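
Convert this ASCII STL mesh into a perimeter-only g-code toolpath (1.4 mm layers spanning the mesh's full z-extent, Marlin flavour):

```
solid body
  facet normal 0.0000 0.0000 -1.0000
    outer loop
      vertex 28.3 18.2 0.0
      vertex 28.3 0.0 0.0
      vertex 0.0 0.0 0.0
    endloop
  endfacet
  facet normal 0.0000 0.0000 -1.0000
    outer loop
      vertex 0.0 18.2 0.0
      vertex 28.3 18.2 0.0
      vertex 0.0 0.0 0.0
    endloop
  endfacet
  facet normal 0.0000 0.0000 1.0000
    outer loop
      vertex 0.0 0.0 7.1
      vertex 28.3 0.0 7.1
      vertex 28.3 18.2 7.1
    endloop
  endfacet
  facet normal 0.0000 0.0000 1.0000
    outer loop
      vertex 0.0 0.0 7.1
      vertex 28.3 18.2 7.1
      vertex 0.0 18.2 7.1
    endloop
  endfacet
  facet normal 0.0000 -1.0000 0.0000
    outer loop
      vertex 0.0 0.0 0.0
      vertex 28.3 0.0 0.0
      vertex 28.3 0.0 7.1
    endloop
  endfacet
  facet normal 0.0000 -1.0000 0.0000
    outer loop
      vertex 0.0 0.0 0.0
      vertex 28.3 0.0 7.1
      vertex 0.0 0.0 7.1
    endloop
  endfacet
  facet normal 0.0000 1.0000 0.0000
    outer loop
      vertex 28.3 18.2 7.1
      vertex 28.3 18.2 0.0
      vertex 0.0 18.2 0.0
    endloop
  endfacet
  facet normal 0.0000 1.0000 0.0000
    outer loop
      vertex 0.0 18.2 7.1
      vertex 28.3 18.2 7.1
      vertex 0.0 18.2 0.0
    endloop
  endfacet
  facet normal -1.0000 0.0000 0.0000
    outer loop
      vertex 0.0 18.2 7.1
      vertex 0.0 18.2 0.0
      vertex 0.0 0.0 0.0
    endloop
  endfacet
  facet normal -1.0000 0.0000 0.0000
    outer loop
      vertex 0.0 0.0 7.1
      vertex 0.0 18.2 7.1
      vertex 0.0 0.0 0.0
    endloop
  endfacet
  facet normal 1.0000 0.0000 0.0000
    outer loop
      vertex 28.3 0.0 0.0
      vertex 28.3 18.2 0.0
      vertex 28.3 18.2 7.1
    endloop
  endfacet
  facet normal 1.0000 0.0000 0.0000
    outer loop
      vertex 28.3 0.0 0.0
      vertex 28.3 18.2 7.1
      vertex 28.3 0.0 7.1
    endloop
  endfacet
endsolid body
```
; perimeter-only toolpath
G21 ; units = mm
G90 ; absolute positioning
G28 ; home
; layer 1
G0 Z1.4
G0 X0.0 Y0.0
G1 X28.3 Y0.0
G1 X28.3 Y18.2
G1 X0.0 Y18.2
G1 X0.0 Y0.0
; layer 2
G0 Z2.8
G0 X0.0 Y0.0
G1 X28.3 Y0.0
G1 X28.3 Y18.2
G1 X0.0 Y18.2
G1 X0.0 Y0.0
; layer 3
G0 Z4.3
G0 X0.0 Y0.0
G1 X28.3 Y0.0
G1 X28.3 Y18.2
G1 X0.0 Y18.2
G1 X0.0 Y0.0
; layer 4
G0 Z5.7
G0 X0.0 Y0.0
G1 X28.3 Y0.0
G1 X28.3 Y18.2
G1 X0.0 Y18.2
G1 X0.0 Y0.0
; layer 5
G0 Z7.1
G0 X0.0 Y0.0
G1 X28.3 Y0.0
G1 X28.3 Y18.2
G1 X0.0 Y18.2
G1 X0.0 Y0.0
M2 ; end

The solid is a rectangular box, roughly 28.3 × 18.2 mm footprint and 7.1 mm tall. Slicing at Δz = 1.4 mm — 5 equal slices spanning the solid's height, so layer i sits at z = i·h/5 — gives 5 non-empty perimeters. Each is a 4-segment closed polygon; G0 lifts to the layer z and rapids to the start vertex, then G1 traces the edges.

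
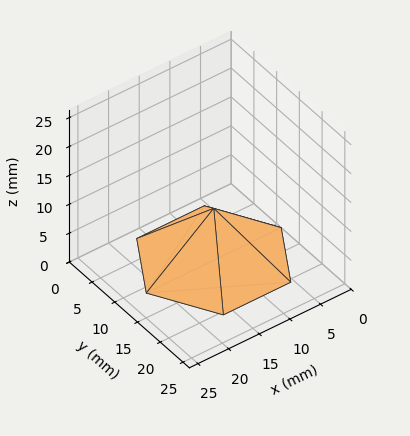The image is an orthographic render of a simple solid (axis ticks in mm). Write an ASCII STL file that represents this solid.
Reading the render: the shape is a regular 6-sided pyramid, base circumscribed radius ≈ 11 mm, apex at z ≈ 9 mm (dimensions read to the nearest mm from the axis ticks). For the STL, each face is triangulated and given an outward normal.

solid part
  facet normal 0.0000 0.0000 -1.0000
    outer loop
      vertex 5.500 20.526 0.000
      vertex 16.500 20.526 0.000
      vertex 22.000 11.000 0.000
    endloop
  endfacet
  facet normal 0.0000 0.0000 -1.0000
    outer loop
      vertex 0.000 11.000 0.000
      vertex 5.500 20.526 0.000
      vertex 22.000 11.000 0.000
    endloop
  endfacet
  facet normal 0.0000 0.0000 -1.0000
    outer loop
      vertex 5.500 1.474 0.000
      vertex 0.000 11.000 0.000
      vertex 22.000 11.000 0.000
    endloop
  endfacet
  facet normal 0.0000 0.0000 -1.0000
    outer loop
      vertex 16.500 1.474 0.000
      vertex 5.500 1.474 0.000
      vertex 22.000 11.000 0.000
    endloop
  endfacet
  facet normal 0.5947 0.3434 0.7269
    outer loop
      vertex 22.000 11.000 0.000
      vertex 16.500 20.526 0.000
      vertex 11.000 11.000 9.000
    endloop
  endfacet
  facet normal 0.0000 0.6868 0.7269
    outer loop
      vertex 16.500 20.526 0.000
      vertex 5.500 20.526 0.000
      vertex 11.000 11.000 9.000
    endloop
  endfacet
  facet normal -0.5947 0.3434 0.7269
    outer loop
      vertex 5.500 20.526 0.000
      vertex 0.000 11.000 0.000
      vertex 11.000 11.000 9.000
    endloop
  endfacet
  facet normal -0.5947 -0.3434 0.7269
    outer loop
      vertex 0.000 11.000 0.000
      vertex 5.500 1.474 0.000
      vertex 11.000 11.000 9.000
    endloop
  endfacet
  facet normal 0.0000 -0.6868 0.7269
    outer loop
      vertex 5.500 1.474 0.000
      vertex 16.500 1.474 0.000
      vertex 11.000 11.000 9.000
    endloop
  endfacet
  facet normal 0.5947 -0.3434 0.7269
    outer loop
      vertex 16.500 1.474 0.000
      vertex 22.000 11.000 0.000
      vertex 11.000 11.000 9.000
    endloop
  endfacet
endsolid part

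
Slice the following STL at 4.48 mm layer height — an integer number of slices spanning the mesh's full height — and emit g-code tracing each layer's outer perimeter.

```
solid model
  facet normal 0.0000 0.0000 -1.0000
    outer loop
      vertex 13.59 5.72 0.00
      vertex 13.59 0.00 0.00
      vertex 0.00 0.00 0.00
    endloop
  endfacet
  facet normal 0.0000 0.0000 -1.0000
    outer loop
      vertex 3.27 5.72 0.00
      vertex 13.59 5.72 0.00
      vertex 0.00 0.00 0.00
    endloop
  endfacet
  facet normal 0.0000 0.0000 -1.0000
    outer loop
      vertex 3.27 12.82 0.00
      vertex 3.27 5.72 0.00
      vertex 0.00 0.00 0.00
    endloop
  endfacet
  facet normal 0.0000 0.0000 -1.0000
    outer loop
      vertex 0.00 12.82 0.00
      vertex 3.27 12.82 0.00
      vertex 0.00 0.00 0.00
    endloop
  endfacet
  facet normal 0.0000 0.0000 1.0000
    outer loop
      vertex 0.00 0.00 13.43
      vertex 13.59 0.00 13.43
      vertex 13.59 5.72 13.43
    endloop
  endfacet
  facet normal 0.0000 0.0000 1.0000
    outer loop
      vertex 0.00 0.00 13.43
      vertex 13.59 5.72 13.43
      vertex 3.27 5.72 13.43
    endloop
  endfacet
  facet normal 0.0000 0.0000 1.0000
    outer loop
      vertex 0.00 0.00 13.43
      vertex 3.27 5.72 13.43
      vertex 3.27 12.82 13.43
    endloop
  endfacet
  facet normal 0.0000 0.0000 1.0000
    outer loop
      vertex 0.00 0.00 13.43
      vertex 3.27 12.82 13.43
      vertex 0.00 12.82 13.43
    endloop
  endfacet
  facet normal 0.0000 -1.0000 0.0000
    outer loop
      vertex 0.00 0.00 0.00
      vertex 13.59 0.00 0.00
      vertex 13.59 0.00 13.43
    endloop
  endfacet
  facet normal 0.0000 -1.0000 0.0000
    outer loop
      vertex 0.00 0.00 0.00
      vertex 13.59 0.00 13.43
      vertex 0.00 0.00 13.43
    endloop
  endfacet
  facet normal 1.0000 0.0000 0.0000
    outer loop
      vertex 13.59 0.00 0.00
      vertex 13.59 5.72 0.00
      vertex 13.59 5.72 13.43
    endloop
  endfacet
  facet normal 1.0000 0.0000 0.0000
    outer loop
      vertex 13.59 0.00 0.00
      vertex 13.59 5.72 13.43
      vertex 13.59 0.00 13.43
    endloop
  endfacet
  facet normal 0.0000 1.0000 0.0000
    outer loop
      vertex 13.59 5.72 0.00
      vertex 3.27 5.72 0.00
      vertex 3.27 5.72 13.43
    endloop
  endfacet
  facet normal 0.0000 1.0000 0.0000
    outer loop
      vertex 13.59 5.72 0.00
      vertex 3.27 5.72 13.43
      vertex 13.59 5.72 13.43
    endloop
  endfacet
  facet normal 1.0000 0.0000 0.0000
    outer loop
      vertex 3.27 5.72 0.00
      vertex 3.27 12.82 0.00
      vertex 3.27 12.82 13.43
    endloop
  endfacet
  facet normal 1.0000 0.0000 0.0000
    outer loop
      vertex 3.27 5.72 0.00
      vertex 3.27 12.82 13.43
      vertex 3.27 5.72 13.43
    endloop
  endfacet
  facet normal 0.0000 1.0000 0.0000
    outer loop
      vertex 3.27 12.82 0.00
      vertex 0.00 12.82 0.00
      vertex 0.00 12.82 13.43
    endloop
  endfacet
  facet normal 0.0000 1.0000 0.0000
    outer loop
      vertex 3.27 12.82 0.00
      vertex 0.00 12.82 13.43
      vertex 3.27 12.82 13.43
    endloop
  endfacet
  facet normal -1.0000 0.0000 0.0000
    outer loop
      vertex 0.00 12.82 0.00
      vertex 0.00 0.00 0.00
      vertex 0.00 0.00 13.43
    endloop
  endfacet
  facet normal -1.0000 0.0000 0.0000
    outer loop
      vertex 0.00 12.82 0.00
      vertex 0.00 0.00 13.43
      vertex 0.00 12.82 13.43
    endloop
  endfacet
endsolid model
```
; perimeter-only toolpath
G21 ; units = mm
G90 ; absolute positioning
G28 ; home
; layer 1
G0 Z4.48
G0 X0.00 Y0.00
G1 X13.59 Y0.00
G1 X13.59 Y5.72
G1 X3.27 Y5.72
G1 X3.27 Y12.82
G1 X0.00 Y12.82
G1 X0.00 Y0.00
; layer 2
G0 Z8.95
G0 X0.00 Y0.00
G1 X13.59 Y0.00
G1 X13.59 Y5.72
G1 X3.27 Y5.72
G1 X3.27 Y12.82
G1 X0.00 Y12.82
G1 X0.00 Y0.00
; layer 3
G0 Z13.43
G0 X0.00 Y0.00
G1 X13.59 Y0.00
G1 X13.59 Y5.72
G1 X3.27 Y5.72
G1 X3.27 Y12.82
G1 X0.00 Y12.82
G1 X0.00 Y0.00
M2 ; end

The solid is an L-shaped prism: outer 13.6 × 12.8 mm, arm thicknesses ≈ 5.72 mm (horizontal) and 3.27 mm (vertical), extruded 13.4 mm in z. Slicing at Δz = 4.48 mm — 3 equal slices spanning the solid's height, so layer i sits at z = i·h/3 — gives 3 non-empty perimeters. Each is a 6-segment closed polygon; G0 lifts to the layer z and rapids to the start vertex, then G1 traces the edges.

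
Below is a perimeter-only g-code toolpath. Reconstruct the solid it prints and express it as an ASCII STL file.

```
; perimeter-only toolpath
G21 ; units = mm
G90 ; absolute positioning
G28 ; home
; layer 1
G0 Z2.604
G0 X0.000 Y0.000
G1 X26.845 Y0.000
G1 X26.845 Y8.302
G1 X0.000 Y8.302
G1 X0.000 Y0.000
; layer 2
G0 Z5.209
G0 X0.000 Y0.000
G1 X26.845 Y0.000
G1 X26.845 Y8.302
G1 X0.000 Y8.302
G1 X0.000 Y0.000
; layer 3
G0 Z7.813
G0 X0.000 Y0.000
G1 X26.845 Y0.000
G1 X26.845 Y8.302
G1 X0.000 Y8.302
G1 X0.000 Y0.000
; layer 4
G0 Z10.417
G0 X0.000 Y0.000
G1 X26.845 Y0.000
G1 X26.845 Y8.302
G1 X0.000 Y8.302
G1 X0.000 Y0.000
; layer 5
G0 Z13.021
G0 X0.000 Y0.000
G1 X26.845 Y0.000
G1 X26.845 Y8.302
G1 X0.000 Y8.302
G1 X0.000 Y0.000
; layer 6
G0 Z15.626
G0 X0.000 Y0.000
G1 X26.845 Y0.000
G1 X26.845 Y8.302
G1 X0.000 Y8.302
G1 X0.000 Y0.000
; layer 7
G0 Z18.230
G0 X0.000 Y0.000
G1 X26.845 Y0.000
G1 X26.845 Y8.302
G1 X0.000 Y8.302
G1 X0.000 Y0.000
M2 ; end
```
solid part
  facet normal 0.0000 0.0000 -1.0000
    outer loop
      vertex 26.845 8.302 0.000
      vertex 26.845 0.000 0.000
      vertex 0.000 0.000 0.000
    endloop
  endfacet
  facet normal 0.0000 0.0000 -1.0000
    outer loop
      vertex 0.000 8.302 0.000
      vertex 26.845 8.302 0.000
      vertex 0.000 0.000 0.000
    endloop
  endfacet
  facet normal 0.0000 0.0000 1.0000
    outer loop
      vertex 0.000 0.000 18.230
      vertex 26.845 0.000 18.230
      vertex 26.845 8.302 18.230
    endloop
  endfacet
  facet normal 0.0000 0.0000 1.0000
    outer loop
      vertex 0.000 0.000 18.230
      vertex 26.845 8.302 18.230
      vertex 0.000 8.302 18.230
    endloop
  endfacet
  facet normal 0.0000 -1.0000 0.0000
    outer loop
      vertex 0.000 0.000 0.000
      vertex 26.845 0.000 0.000
      vertex 26.845 0.000 18.230
    endloop
  endfacet
  facet normal 0.0000 -1.0000 0.0000
    outer loop
      vertex 0.000 0.000 0.000
      vertex 26.845 0.000 18.230
      vertex 0.000 0.000 18.230
    endloop
  endfacet
  facet normal 0.0000 1.0000 0.0000
    outer loop
      vertex 26.845 8.302 18.230
      vertex 26.845 8.302 0.000
      vertex 0.000 8.302 0.000
    endloop
  endfacet
  facet normal 0.0000 1.0000 0.0000
    outer loop
      vertex 0.000 8.302 18.230
      vertex 26.845 8.302 18.230
      vertex 0.000 8.302 0.000
    endloop
  endfacet
  facet normal -1.0000 0.0000 0.0000
    outer loop
      vertex 0.000 8.302 18.230
      vertex 0.000 8.302 0.000
      vertex 0.000 0.000 0.000
    endloop
  endfacet
  facet normal -1.0000 0.0000 0.0000
    outer loop
      vertex 0.000 0.000 18.230
      vertex 0.000 8.302 18.230
      vertex 0.000 0.000 0.000
    endloop
  endfacet
  facet normal 1.0000 0.0000 0.0000
    outer loop
      vertex 26.845 0.000 0.000
      vertex 26.845 8.302 0.000
      vertex 26.845 8.302 18.230
    endloop
  endfacet
  facet normal 1.0000 0.0000 0.0000
    outer loop
      vertex 26.845 0.000 0.000
      vertex 26.845 8.302 18.230
      vertex 26.845 0.000 18.230
    endloop
  endfacet
endsolid part

The G0 Z moves step by Δz≈2.604 mm. Every layer's G1 loop is the same polygon, so the solid is a straight extrusion of it from z=0 to z≈18.2. Closing with flat bottom and top caps and triangulating gives 12 facets — a rectangular box, roughly 26.8 × 8.3 mm footprint and 18.2 mm tall.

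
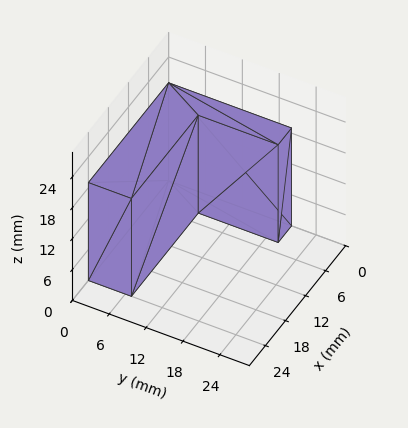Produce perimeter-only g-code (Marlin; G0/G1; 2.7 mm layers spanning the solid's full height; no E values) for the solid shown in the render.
Reading the render: the shape is an L-shaped prism: outer 24 × 20 mm, arm thicknesses ≈ 7 mm (horizontal) and 4 mm (vertical), extruded 19 mm in z (dimensions read to the nearest mm from the axis ticks). For the g-code, the solid's height is divided into equal slices at the stated Δz and each level perimeter traced with G1 moves after a G0 lift.

; perimeter-only toolpath
G21 ; units = mm
G90 ; absolute positioning
G28 ; home
; layer 1
G0 Z2.7
G0 X0.0 Y0.0
G1 X24.0 Y0.0
G1 X24.0 Y7.0
G1 X4.0 Y7.0
G1 X4.0 Y20.0
G1 X0.0 Y20.0
G1 X0.0 Y0.0
; layer 2
G0 Z5.4
G0 X0.0 Y0.0
G1 X24.0 Y0.0
G1 X24.0 Y7.0
G1 X4.0 Y7.0
G1 X4.0 Y20.0
G1 X0.0 Y20.0
G1 X0.0 Y0.0
; layer 3
G0 Z8.1
G0 X0.0 Y0.0
G1 X24.0 Y0.0
G1 X24.0 Y7.0
G1 X4.0 Y7.0
G1 X4.0 Y20.0
G1 X0.0 Y20.0
G1 X0.0 Y0.0
; layer 4
G0 Z10.9
G0 X0.0 Y0.0
G1 X24.0 Y0.0
G1 X24.0 Y7.0
G1 X4.0 Y7.0
G1 X4.0 Y20.0
G1 X0.0 Y20.0
G1 X0.0 Y0.0
; layer 5
G0 Z13.6
G0 X0.0 Y0.0
G1 X24.0 Y0.0
G1 X24.0 Y7.0
G1 X4.0 Y7.0
G1 X4.0 Y20.0
G1 X0.0 Y20.0
G1 X0.0 Y0.0
; layer 6
G0 Z16.3
G0 X0.0 Y0.0
G1 X24.0 Y0.0
G1 X24.0 Y7.0
G1 X4.0 Y7.0
G1 X4.0 Y20.0
G1 X0.0 Y20.0
G1 X0.0 Y0.0
; layer 7
G0 Z19.0
G0 X0.0 Y0.0
G1 X24.0 Y0.0
G1 X24.0 Y7.0
G1 X4.0 Y7.0
G1 X4.0 Y20.0
G1 X0.0 Y20.0
G1 X0.0 Y0.0
M2 ; end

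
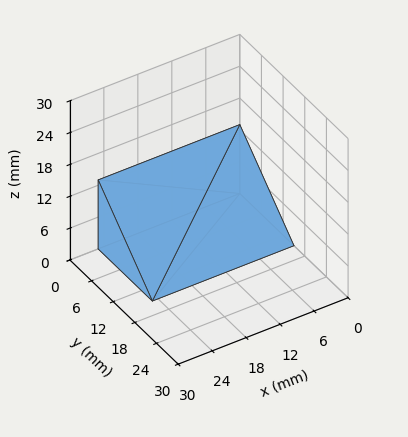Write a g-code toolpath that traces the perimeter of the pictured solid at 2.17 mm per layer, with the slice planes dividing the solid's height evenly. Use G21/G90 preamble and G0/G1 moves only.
Reading the render: the shape is a wedge (ramp): 25 × 15 mm base, rising to 13 mm along the y=0 edge and sloping linearly to z=0 at y=15 (dimensions read to the nearest mm from the axis ticks). For the g-code, the solid's height is divided into equal slices at the stated Δz and each level perimeter traced with G1 moves after a G0 lift.

; perimeter-only toolpath
G21 ; units = mm
G90 ; absolute positioning
G28 ; home
; layer 1
G0 Z2.17
G0 X0.00 Y0.00
G1 X25.00 Y0.00
G1 X25.00 Y12.50
G1 X0.00 Y12.50
G1 X0.00 Y0.00
; layer 2
G0 Z4.33
G0 X0.00 Y0.00
G1 X25.00 Y0.00
G1 X25.00 Y10.00
G1 X0.00 Y10.00
G1 X0.00 Y0.00
; layer 3
G0 Z6.50
G0 X0.00 Y0.00
G1 X25.00 Y0.00
G1 X25.00 Y7.50
G1 X0.00 Y7.50
G1 X0.00 Y0.00
; layer 4
G0 Z8.67
G0 X0.00 Y0.00
G1 X25.00 Y0.00
G1 X25.00 Y5.00
G1 X0.00 Y5.00
G1 X0.00 Y0.00
; layer 5
G0 Z10.83
G0 X0.00 Y0.00
G1 X25.00 Y0.00
G1 X25.00 Y2.50
G1 X0.00 Y2.50
G1 X0.00 Y0.00
M2 ; end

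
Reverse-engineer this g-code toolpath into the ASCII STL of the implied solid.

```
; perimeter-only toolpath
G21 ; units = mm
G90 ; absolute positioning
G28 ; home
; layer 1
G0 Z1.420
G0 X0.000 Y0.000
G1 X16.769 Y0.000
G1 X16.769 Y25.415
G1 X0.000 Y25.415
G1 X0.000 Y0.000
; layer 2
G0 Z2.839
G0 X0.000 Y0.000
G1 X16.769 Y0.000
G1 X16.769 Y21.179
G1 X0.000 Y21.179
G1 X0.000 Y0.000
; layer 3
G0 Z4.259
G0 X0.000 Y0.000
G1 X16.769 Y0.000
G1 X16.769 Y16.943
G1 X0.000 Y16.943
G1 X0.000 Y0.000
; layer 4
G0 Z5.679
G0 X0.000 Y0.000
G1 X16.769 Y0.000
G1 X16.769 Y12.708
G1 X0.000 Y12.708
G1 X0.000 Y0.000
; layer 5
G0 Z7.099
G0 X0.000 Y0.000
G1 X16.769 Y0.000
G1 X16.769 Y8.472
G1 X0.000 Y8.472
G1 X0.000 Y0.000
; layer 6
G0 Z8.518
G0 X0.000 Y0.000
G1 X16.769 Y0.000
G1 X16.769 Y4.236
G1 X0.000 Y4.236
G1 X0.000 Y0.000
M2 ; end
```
solid part
  facet normal 0.0000 0.0000 -1.0000
    outer loop
      vertex 16.769 29.651 0.000
      vertex 16.769 0.000 0.000
      vertex 0.000 0.000 0.000
    endloop
  endfacet
  facet normal 0.0000 0.0000 -1.0000
    outer loop
      vertex 0.000 29.651 0.000
      vertex 16.769 29.651 0.000
      vertex 0.000 0.000 0.000
    endloop
  endfacet
  facet normal 0.0000 -1.0000 0.0000
    outer loop
      vertex 0.000 0.000 0.000
      vertex 16.769 0.000 0.000
      vertex 16.769 0.000 9.938
    endloop
  endfacet
  facet normal 0.0000 -1.0000 0.0000
    outer loop
      vertex 0.000 0.000 0.000
      vertex 16.769 0.000 9.938
      vertex 0.000 0.000 9.938
    endloop
  endfacet
  facet normal 0.0000 0.3178 0.9482
    outer loop
      vertex 0.000 0.000 9.938
      vertex 16.769 0.000 9.938
      vertex 16.769 29.651 0.000
    endloop
  endfacet
  facet normal 0.0000 0.3178 0.9482
    outer loop
      vertex 0.000 0.000 9.938
      vertex 16.769 29.651 0.000
      vertex 0.000 29.651 0.000
    endloop
  endfacet
  facet normal -1.0000 0.0000 0.0000
    outer loop
      vertex 0.000 0.000 9.938
      vertex 0.000 29.651 0.000
      vertex 0.000 0.000 0.000
    endloop
  endfacet
  facet normal 1.0000 0.0000 0.0000
    outer loop
      vertex 16.769 0.000 0.000
      vertex 16.769 29.651 0.000
      vertex 16.769 0.000 9.938
    endloop
  endfacet
endsolid part

The G0 Z moves step by Δz≈1.420 mm. The G1 loops shrink linearly with z, so the solid tapers from its base footprint up to z≈9.94. Closing with a flat bottom cap and the tapered top and triangulating gives 8 facets — a wedge (ramp): 16.8 × 29.7 mm base, rising to 9.94 mm along the y=0 edge and sloping linearly to z=0 at y=29.7.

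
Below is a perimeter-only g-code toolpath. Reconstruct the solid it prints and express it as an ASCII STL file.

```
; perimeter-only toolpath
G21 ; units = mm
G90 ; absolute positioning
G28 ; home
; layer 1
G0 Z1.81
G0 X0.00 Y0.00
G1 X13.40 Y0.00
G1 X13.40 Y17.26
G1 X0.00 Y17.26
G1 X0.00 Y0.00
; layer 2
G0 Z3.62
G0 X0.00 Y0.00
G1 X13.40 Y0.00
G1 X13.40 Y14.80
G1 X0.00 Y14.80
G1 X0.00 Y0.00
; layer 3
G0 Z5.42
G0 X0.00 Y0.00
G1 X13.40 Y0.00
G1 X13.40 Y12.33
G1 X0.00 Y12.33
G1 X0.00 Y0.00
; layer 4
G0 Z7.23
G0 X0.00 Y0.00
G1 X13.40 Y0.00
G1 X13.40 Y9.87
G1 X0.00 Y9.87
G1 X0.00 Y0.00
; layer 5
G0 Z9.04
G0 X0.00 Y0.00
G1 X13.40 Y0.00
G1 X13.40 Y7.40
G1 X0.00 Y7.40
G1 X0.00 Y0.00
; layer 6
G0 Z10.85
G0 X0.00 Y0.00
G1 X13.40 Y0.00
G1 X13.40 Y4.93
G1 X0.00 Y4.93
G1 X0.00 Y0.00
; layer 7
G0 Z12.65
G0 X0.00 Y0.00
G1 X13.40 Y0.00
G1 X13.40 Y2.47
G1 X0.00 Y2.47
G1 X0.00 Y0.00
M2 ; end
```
solid part
  facet normal 0.0000 0.0000 -1.0000
    outer loop
      vertex 13.40 19.73 0.00
      vertex 13.40 0.00 0.00
      vertex 0.00 0.00 0.00
    endloop
  endfacet
  facet normal 0.0000 0.0000 -1.0000
    outer loop
      vertex 0.00 19.73 0.00
      vertex 13.40 19.73 0.00
      vertex 0.00 0.00 0.00
    endloop
  endfacet
  facet normal 0.0000 -1.0000 0.0000
    outer loop
      vertex 0.00 0.00 0.00
      vertex 13.40 0.00 0.00
      vertex 13.40 0.00 14.46
    endloop
  endfacet
  facet normal 0.0000 -1.0000 0.0000
    outer loop
      vertex 0.00 0.00 0.00
      vertex 13.40 0.00 14.46
      vertex 0.00 0.00 14.46
    endloop
  endfacet
  facet normal 0.0000 0.5911 0.8066
    outer loop
      vertex 0.00 0.00 14.46
      vertex 13.40 0.00 14.46
      vertex 13.40 19.73 0.00
    endloop
  endfacet
  facet normal 0.0000 0.5911 0.8066
    outer loop
      vertex 0.00 0.00 14.46
      vertex 13.40 19.73 0.00
      vertex 0.00 19.73 0.00
    endloop
  endfacet
  facet normal -1.0000 0.0000 0.0000
    outer loop
      vertex 0.00 0.00 14.46
      vertex 0.00 19.73 0.00
      vertex 0.00 0.00 0.00
    endloop
  endfacet
  facet normal 1.0000 0.0000 0.0000
    outer loop
      vertex 13.40 0.00 0.00
      vertex 13.40 19.73 0.00
      vertex 13.40 0.00 14.46
    endloop
  endfacet
endsolid part

The G0 Z moves step by Δz≈1.81 mm. The G1 loops shrink linearly with z, so the solid tapers from its base footprint up to z≈14.5. Closing with a flat bottom cap and the tapered top and triangulating gives 8 facets — a wedge (ramp): 13.4 × 19.7 mm base, rising to 14.5 mm along the y=0 edge and sloping linearly to z=0 at y=19.7.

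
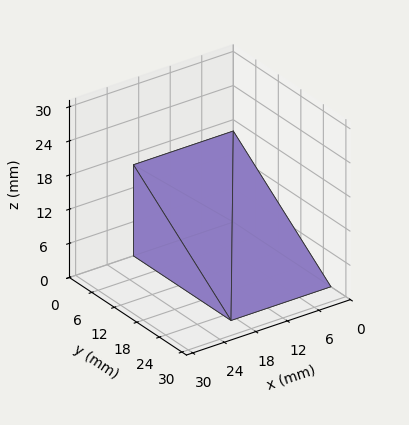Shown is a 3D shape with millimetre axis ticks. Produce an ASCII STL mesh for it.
Reading the render: the shape is a wedge (ramp): 19 × 26 mm base, rising to 16 mm along the y=0 edge and sloping linearly to z=0 at y=26 (dimensions read to the nearest mm from the axis ticks). For the STL, each face is triangulated and given an outward normal.

solid part
  facet normal 0.0000 0.0000 -1.0000
    outer loop
      vertex 19.00 26.00 0.00
      vertex 19.00 0.00 0.00
      vertex 0.00 0.00 0.00
    endloop
  endfacet
  facet normal 0.0000 0.0000 -1.0000
    outer loop
      vertex 0.00 26.00 0.00
      vertex 19.00 26.00 0.00
      vertex 0.00 0.00 0.00
    endloop
  endfacet
  facet normal 0.0000 -1.0000 0.0000
    outer loop
      vertex 0.00 0.00 0.00
      vertex 19.00 0.00 0.00
      vertex 19.00 0.00 16.00
    endloop
  endfacet
  facet normal 0.0000 -1.0000 0.0000
    outer loop
      vertex 0.00 0.00 0.00
      vertex 19.00 0.00 16.00
      vertex 0.00 0.00 16.00
    endloop
  endfacet
  facet normal 0.0000 0.5241 0.8517
    outer loop
      vertex 0.00 0.00 16.00
      vertex 19.00 0.00 16.00
      vertex 19.00 26.00 0.00
    endloop
  endfacet
  facet normal 0.0000 0.5241 0.8517
    outer loop
      vertex 0.00 0.00 16.00
      vertex 19.00 26.00 0.00
      vertex 0.00 26.00 0.00
    endloop
  endfacet
  facet normal -1.0000 0.0000 0.0000
    outer loop
      vertex 0.00 0.00 16.00
      vertex 0.00 26.00 0.00
      vertex 0.00 0.00 0.00
    endloop
  endfacet
  facet normal 1.0000 0.0000 0.0000
    outer loop
      vertex 19.00 0.00 0.00
      vertex 19.00 26.00 0.00
      vertex 19.00 0.00 16.00
    endloop
  endfacet
endsolid part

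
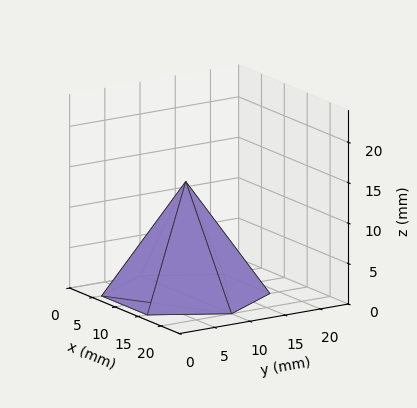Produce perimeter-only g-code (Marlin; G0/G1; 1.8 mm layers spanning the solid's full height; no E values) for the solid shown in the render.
Reading the render: the shape is a regular 6-sided pyramid, base circumscribed radius ≈ 10 mm, apex at z ≈ 14 mm (dimensions read to the nearest mm from the axis ticks). For the g-code, the solid's height is divided into equal slices at the stated Δz and each level perimeter traced with G1 moves after a G0 lift.

; perimeter-only toolpath
G21 ; units = mm
G90 ; absolute positioning
G28 ; home
; layer 1
G0 Z1.8
G0 X18.8 Y10.0
G1 X14.4 Y17.6
G1 X5.6 Y17.6
G1 X1.2 Y10.0
G1 X5.6 Y2.4
G1 X14.4 Y2.4
G1 X18.8 Y10.0
; layer 2
G0 Z3.5
G0 X17.5 Y10.0
G1 X13.8 Y16.5
G1 X6.2 Y16.5
G1 X2.5 Y10.0
G1 X6.2 Y3.5
G1 X13.8 Y3.5
G1 X17.5 Y10.0
; layer 3
G0 Z5.2
G0 X16.2 Y10.0
G1 X13.1 Y15.4
G1 X6.9 Y15.4
G1 X3.8 Y10.0
G1 X6.9 Y4.6
G1 X13.1 Y4.6
G1 X16.2 Y10.0
; layer 4
G0 Z7.0
G0 X15.0 Y10.0
G1 X12.5 Y14.3
G1 X7.5 Y14.3
G1 X5.0 Y10.0
G1 X7.5 Y5.7
G1 X12.5 Y5.7
G1 X15.0 Y10.0
; layer 5
G0 Z8.8
G0 X13.8 Y10.0
G1 X11.9 Y13.3
G1 X8.1 Y13.3
G1 X6.2 Y10.0
G1 X8.1 Y6.7
G1 X11.9 Y6.7
G1 X13.8 Y10.0
; layer 6
G0 Z10.5
G0 X12.5 Y10.0
G1 X11.2 Y12.2
G1 X8.8 Y12.2
G1 X7.5 Y10.0
G1 X8.8 Y7.8
G1 X11.2 Y7.8
G1 X12.5 Y10.0
; layer 7
G0 Z12.2
G0 X11.2 Y10.0
G1 X10.6 Y11.1
G1 X9.4 Y11.1
G1 X8.8 Y10.0
G1 X9.4 Y8.9
G1 X10.6 Y8.9
G1 X11.2 Y10.0
M2 ; end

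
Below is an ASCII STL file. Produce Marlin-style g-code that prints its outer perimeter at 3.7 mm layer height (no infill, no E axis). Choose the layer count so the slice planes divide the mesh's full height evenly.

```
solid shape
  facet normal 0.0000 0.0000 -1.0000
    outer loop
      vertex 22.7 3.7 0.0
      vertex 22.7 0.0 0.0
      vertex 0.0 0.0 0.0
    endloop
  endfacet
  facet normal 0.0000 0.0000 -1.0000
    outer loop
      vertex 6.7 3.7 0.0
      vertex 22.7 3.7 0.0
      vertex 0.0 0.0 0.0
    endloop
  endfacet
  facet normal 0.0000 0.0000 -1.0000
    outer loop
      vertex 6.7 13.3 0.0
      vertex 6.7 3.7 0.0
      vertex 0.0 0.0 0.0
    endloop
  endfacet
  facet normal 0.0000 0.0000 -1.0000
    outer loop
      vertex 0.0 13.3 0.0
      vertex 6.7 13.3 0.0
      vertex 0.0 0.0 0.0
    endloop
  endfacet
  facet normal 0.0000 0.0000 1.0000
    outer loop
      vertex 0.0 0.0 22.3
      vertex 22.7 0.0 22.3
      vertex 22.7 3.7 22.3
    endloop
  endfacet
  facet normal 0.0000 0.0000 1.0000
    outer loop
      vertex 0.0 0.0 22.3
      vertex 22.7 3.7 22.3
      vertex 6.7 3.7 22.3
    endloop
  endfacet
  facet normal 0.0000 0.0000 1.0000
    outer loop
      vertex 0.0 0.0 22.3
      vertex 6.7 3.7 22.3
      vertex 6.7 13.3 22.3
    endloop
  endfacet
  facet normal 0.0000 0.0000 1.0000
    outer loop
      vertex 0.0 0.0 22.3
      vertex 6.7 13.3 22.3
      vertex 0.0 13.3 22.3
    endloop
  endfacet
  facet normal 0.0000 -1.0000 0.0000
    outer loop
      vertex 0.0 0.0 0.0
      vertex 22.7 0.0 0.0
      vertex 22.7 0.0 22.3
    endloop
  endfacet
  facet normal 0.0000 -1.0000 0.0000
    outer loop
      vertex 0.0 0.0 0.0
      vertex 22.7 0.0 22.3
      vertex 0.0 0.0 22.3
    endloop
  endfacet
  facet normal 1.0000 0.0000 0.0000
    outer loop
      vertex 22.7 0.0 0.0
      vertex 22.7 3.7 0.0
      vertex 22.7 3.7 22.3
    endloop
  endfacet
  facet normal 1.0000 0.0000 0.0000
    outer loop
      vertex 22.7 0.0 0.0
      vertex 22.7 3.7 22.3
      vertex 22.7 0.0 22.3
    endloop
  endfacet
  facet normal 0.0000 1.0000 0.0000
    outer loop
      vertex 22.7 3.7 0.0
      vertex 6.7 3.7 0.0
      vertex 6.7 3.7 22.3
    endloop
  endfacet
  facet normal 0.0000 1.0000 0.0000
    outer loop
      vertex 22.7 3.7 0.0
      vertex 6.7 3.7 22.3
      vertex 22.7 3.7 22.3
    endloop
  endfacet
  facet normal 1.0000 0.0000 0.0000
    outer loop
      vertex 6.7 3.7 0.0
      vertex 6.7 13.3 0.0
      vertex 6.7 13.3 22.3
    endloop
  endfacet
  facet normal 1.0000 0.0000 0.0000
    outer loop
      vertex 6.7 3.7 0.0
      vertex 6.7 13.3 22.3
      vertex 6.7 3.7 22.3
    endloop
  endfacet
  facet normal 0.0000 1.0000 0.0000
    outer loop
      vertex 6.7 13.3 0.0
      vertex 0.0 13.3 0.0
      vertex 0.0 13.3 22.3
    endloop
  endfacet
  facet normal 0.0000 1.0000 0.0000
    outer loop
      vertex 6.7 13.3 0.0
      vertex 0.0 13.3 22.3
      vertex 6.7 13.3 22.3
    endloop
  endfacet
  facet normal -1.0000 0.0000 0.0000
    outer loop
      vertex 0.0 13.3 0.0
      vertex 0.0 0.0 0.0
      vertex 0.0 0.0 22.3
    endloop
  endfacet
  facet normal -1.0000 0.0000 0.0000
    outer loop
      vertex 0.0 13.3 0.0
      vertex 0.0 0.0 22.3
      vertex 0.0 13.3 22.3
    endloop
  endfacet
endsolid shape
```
; perimeter-only toolpath
G21 ; units = mm
G90 ; absolute positioning
G28 ; home
; layer 1
G0 Z3.7
G0 X0.0 Y0.0
G1 X22.7 Y0.0
G1 X22.7 Y3.7
G1 X6.7 Y3.7
G1 X6.7 Y13.3
G1 X0.0 Y13.3
G1 X0.0 Y0.0
; layer 2
G0 Z7.4
G0 X0.0 Y0.0
G1 X22.7 Y0.0
G1 X22.7 Y3.7
G1 X6.7 Y3.7
G1 X6.7 Y13.3
G1 X0.0 Y13.3
G1 X0.0 Y0.0
; layer 3
G0 Z11.2
G0 X0.0 Y0.0
G1 X22.7 Y0.0
G1 X22.7 Y3.7
G1 X6.7 Y3.7
G1 X6.7 Y13.3
G1 X0.0 Y13.3
G1 X0.0 Y0.0
; layer 4
G0 Z14.9
G0 X0.0 Y0.0
G1 X22.7 Y0.0
G1 X22.7 Y3.7
G1 X6.7 Y3.7
G1 X6.7 Y13.3
G1 X0.0 Y13.3
G1 X0.0 Y0.0
; layer 5
G0 Z18.6
G0 X0.0 Y0.0
G1 X22.7 Y0.0
G1 X22.7 Y3.7
G1 X6.7 Y3.7
G1 X6.7 Y13.3
G1 X0.0 Y13.3
G1 X0.0 Y0.0
; layer 6
G0 Z22.3
G0 X0.0 Y0.0
G1 X22.7 Y0.0
G1 X22.7 Y3.7
G1 X6.7 Y3.7
G1 X6.7 Y13.3
G1 X0.0 Y13.3
G1 X0.0 Y0.0
M2 ; end

The solid is an L-shaped prism: outer 22.7 × 13.3 mm, arm thicknesses ≈ 3.7 mm (horizontal) and 6.7 mm (vertical), extruded 22.3 mm in z. Slicing at Δz = 3.7 mm — 6 equal slices spanning the solid's height, so layer i sits at z = i·h/6 — gives 6 non-empty perimeters. Each is a 6-segment closed polygon; G0 lifts to the layer z and rapids to the start vertex, then G1 traces the edges.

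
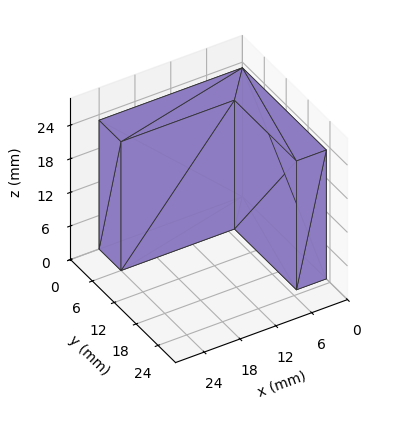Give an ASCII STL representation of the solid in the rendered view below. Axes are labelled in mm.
Reading the render: the shape is an L-shaped prism: outer 24 × 23 mm, arm thicknesses ≈ 6 mm (horizontal) and 5 mm (vertical), extruded 23 mm in z (dimensions read to the nearest mm from the axis ticks). For the STL, each face is triangulated and given an outward normal.

solid part
  facet normal 0.0000 0.0000 -1.0000
    outer loop
      vertex 24.000 6.000 0.000
      vertex 24.000 0.000 0.000
      vertex 0.000 0.000 0.000
    endloop
  endfacet
  facet normal 0.0000 0.0000 -1.0000
    outer loop
      vertex 5.000 6.000 0.000
      vertex 24.000 6.000 0.000
      vertex 0.000 0.000 0.000
    endloop
  endfacet
  facet normal 0.0000 0.0000 -1.0000
    outer loop
      vertex 5.000 23.000 0.000
      vertex 5.000 6.000 0.000
      vertex 0.000 0.000 0.000
    endloop
  endfacet
  facet normal 0.0000 0.0000 -1.0000
    outer loop
      vertex 0.000 23.000 0.000
      vertex 5.000 23.000 0.000
      vertex 0.000 0.000 0.000
    endloop
  endfacet
  facet normal 0.0000 0.0000 1.0000
    outer loop
      vertex 0.000 0.000 23.000
      vertex 24.000 0.000 23.000
      vertex 24.000 6.000 23.000
    endloop
  endfacet
  facet normal 0.0000 0.0000 1.0000
    outer loop
      vertex 0.000 0.000 23.000
      vertex 24.000 6.000 23.000
      vertex 5.000 6.000 23.000
    endloop
  endfacet
  facet normal 0.0000 0.0000 1.0000
    outer loop
      vertex 0.000 0.000 23.000
      vertex 5.000 6.000 23.000
      vertex 5.000 23.000 23.000
    endloop
  endfacet
  facet normal 0.0000 0.0000 1.0000
    outer loop
      vertex 0.000 0.000 23.000
      vertex 5.000 23.000 23.000
      vertex 0.000 23.000 23.000
    endloop
  endfacet
  facet normal 0.0000 -1.0000 0.0000
    outer loop
      vertex 0.000 0.000 0.000
      vertex 24.000 0.000 0.000
      vertex 24.000 0.000 23.000
    endloop
  endfacet
  facet normal 0.0000 -1.0000 0.0000
    outer loop
      vertex 0.000 0.000 0.000
      vertex 24.000 0.000 23.000
      vertex 0.000 0.000 23.000
    endloop
  endfacet
  facet normal 1.0000 0.0000 0.0000
    outer loop
      vertex 24.000 0.000 0.000
      vertex 24.000 6.000 0.000
      vertex 24.000 6.000 23.000
    endloop
  endfacet
  facet normal 1.0000 0.0000 0.0000
    outer loop
      vertex 24.000 0.000 0.000
      vertex 24.000 6.000 23.000
      vertex 24.000 0.000 23.000
    endloop
  endfacet
  facet normal 0.0000 1.0000 0.0000
    outer loop
      vertex 24.000 6.000 0.000
      vertex 5.000 6.000 0.000
      vertex 5.000 6.000 23.000
    endloop
  endfacet
  facet normal 0.0000 1.0000 0.0000
    outer loop
      vertex 24.000 6.000 0.000
      vertex 5.000 6.000 23.000
      vertex 24.000 6.000 23.000
    endloop
  endfacet
  facet normal 1.0000 0.0000 0.0000
    outer loop
      vertex 5.000 6.000 0.000
      vertex 5.000 23.000 0.000
      vertex 5.000 23.000 23.000
    endloop
  endfacet
  facet normal 1.0000 0.0000 0.0000
    outer loop
      vertex 5.000 6.000 0.000
      vertex 5.000 23.000 23.000
      vertex 5.000 6.000 23.000
    endloop
  endfacet
  facet normal 0.0000 1.0000 0.0000
    outer loop
      vertex 5.000 23.000 0.000
      vertex 0.000 23.000 0.000
      vertex 0.000 23.000 23.000
    endloop
  endfacet
  facet normal 0.0000 1.0000 0.0000
    outer loop
      vertex 5.000 23.000 0.000
      vertex 0.000 23.000 23.000
      vertex 5.000 23.000 23.000
    endloop
  endfacet
  facet normal -1.0000 0.0000 0.0000
    outer loop
      vertex 0.000 23.000 0.000
      vertex 0.000 0.000 0.000
      vertex 0.000 0.000 23.000
    endloop
  endfacet
  facet normal -1.0000 0.0000 0.0000
    outer loop
      vertex 0.000 23.000 0.000
      vertex 0.000 0.000 23.000
      vertex 0.000 23.000 23.000
    endloop
  endfacet
endsolid part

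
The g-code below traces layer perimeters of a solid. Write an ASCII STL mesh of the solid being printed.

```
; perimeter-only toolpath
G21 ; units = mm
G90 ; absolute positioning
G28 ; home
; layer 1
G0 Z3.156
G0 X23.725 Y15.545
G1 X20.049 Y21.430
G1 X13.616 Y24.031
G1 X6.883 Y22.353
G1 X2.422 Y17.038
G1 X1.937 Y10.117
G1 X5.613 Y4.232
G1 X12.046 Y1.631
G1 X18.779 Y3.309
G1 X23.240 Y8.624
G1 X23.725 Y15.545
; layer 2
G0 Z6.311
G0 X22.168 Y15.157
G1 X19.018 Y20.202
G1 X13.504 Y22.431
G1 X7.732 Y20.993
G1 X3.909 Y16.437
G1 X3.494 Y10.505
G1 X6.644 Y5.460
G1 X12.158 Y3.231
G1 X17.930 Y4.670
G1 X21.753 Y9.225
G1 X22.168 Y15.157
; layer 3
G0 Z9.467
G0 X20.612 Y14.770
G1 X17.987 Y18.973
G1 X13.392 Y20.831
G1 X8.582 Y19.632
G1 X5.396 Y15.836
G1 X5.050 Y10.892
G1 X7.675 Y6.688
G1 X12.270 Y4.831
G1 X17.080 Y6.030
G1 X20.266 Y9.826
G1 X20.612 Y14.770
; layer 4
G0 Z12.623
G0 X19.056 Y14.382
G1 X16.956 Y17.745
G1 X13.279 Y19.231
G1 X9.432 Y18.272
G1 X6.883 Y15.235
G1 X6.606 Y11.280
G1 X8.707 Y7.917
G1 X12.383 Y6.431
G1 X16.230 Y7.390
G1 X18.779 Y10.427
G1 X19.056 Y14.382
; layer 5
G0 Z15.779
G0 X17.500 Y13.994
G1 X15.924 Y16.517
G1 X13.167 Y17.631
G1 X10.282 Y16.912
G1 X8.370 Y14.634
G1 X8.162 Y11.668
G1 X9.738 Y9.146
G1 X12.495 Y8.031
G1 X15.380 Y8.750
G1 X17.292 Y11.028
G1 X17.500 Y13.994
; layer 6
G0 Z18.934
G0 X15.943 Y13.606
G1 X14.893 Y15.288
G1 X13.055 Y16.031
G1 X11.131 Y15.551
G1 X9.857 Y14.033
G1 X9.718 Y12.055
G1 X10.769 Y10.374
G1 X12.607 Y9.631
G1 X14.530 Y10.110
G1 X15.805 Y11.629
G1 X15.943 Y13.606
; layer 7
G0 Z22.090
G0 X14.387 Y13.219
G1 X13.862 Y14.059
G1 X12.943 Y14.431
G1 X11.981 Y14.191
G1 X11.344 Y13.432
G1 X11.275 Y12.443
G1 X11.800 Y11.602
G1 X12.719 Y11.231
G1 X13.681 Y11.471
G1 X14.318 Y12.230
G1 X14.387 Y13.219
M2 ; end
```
solid part
  facet normal 0.0000 0.0000 -1.0000
    outer loop
      vertex 13.728 25.631 0.000
      vertex 21.080 22.659 0.000
      vertex 25.281 15.933 0.000
    endloop
  endfacet
  facet normal 0.0000 0.0000 -1.0000
    outer loop
      vertex 6.033 23.713 0.000
      vertex 13.728 25.631 0.000
      vertex 25.281 15.933 0.000
    endloop
  endfacet
  facet normal 0.0000 0.0000 -1.0000
    outer loop
      vertex 0.935 17.639 0.000
      vertex 6.033 23.713 0.000
      vertex 25.281 15.933 0.000
    endloop
  endfacet
  facet normal 0.0000 0.0000 -1.0000
    outer loop
      vertex 0.381 9.729 0.000
      vertex 0.935 17.639 0.000
      vertex 25.281 15.933 0.000
    endloop
  endfacet
  facet normal 0.0000 0.0000 -1.0000
    outer loop
      vertex 4.582 3.003 0.000
      vertex 0.381 9.729 0.000
      vertex 25.281 15.933 0.000
    endloop
  endfacet
  facet normal 0.0000 0.0000 -1.0000
    outer loop
      vertex 11.934 0.031 0.000
      vertex 4.582 3.003 0.000
      vertex 25.281 15.933 0.000
    endloop
  endfacet
  facet normal 0.0000 0.0000 -1.0000
    outer loop
      vertex 19.629 1.949 0.000
      vertex 11.934 0.031 0.000
      vertex 25.281 15.933 0.000
    endloop
  endfacet
  facet normal 0.0000 0.0000 -1.0000
    outer loop
      vertex 24.727 8.023 0.000
      vertex 19.629 1.949 0.000
      vertex 25.281 15.933 0.000
    endloop
  endfacet
  facet normal 0.7636 0.4770 0.4352
    outer loop
      vertex 25.281 15.933 0.000
      vertex 21.080 22.659 0.000
      vertex 12.831 12.831 25.246
    endloop
  endfacet
  facet normal 0.3374 0.8347 0.4352
    outer loop
      vertex 21.080 22.659 0.000
      vertex 13.728 25.631 0.000
      vertex 12.831 12.831 25.246
    endloop
  endfacet
  facet normal -0.2177 0.8736 0.4352
    outer loop
      vertex 13.728 25.631 0.000
      vertex 6.033 23.713 0.000
      vertex 12.831 12.831 25.246
    endloop
  endfacet
  facet normal -0.6896 0.5788 0.4352
    outer loop
      vertex 6.033 23.713 0.000
      vertex 0.935 17.639 0.000
      vertex 12.831 12.831 25.246
    endloop
  endfacet
  facet normal -0.8981 0.0629 0.4352
    outer loop
      vertex 0.935 17.639 0.000
      vertex 0.381 9.729 0.000
      vertex 12.831 12.831 25.246
    endloop
  endfacet
  facet normal -0.7636 -0.4770 0.4352
    outer loop
      vertex 0.381 9.729 0.000
      vertex 4.582 3.003 0.000
      vertex 12.831 12.831 25.246
    endloop
  endfacet
  facet normal -0.3374 -0.8347 0.4352
    outer loop
      vertex 4.582 3.003 0.000
      vertex 11.934 0.031 0.000
      vertex 12.831 12.831 25.246
    endloop
  endfacet
  facet normal 0.2177 -0.8736 0.4352
    outer loop
      vertex 11.934 0.031 0.000
      vertex 19.629 1.949 0.000
      vertex 12.831 12.831 25.246
    endloop
  endfacet
  facet normal 0.6896 -0.5788 0.4352
    outer loop
      vertex 19.629 1.949 0.000
      vertex 24.727 8.023 0.000
      vertex 12.831 12.831 25.246
    endloop
  endfacet
  facet normal 0.8981 -0.0629 0.4352
    outer loop
      vertex 24.727 8.023 0.000
      vertex 25.281 15.933 0.000
      vertex 12.831 12.831 25.246
    endloop
  endfacet
endsolid part

The G0 Z moves step by Δz≈3.156 mm. The G1 loops shrink linearly with z, so the solid tapers from its base footprint up to z≈25.2. Closing with a flat bottom cap and the tapered top and triangulating gives 18 facets — a regular 10-sided pyramid, base circumscribed radius ≈ 12.8 mm, apex at z ≈ 25.2 mm.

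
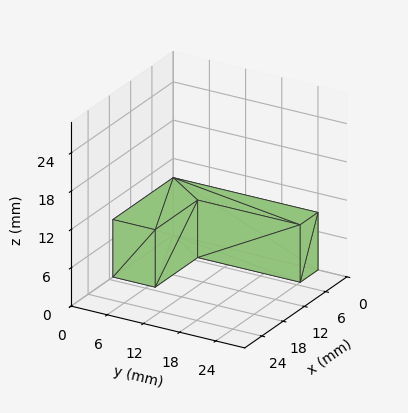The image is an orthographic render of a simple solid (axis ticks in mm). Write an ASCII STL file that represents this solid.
Reading the render: the shape is an L-shaped prism: outer 17 × 24 mm, arm thicknesses ≈ 7 mm (horizontal) and 5 mm (vertical), extruded 9 mm in z (dimensions read to the nearest mm from the axis ticks). For the STL, each face is triangulated and given an outward normal.

solid part
  facet normal 0.0000 0.0000 -1.0000
    outer loop
      vertex 17.0 7.0 0.0
      vertex 17.0 0.0 0.0
      vertex 0.0 0.0 0.0
    endloop
  endfacet
  facet normal 0.0000 0.0000 -1.0000
    outer loop
      vertex 5.0 7.0 0.0
      vertex 17.0 7.0 0.0
      vertex 0.0 0.0 0.0
    endloop
  endfacet
  facet normal 0.0000 0.0000 -1.0000
    outer loop
      vertex 5.0 24.0 0.0
      vertex 5.0 7.0 0.0
      vertex 0.0 0.0 0.0
    endloop
  endfacet
  facet normal 0.0000 0.0000 -1.0000
    outer loop
      vertex 0.0 24.0 0.0
      vertex 5.0 24.0 0.0
      vertex 0.0 0.0 0.0
    endloop
  endfacet
  facet normal 0.0000 0.0000 1.0000
    outer loop
      vertex 0.0 0.0 9.0
      vertex 17.0 0.0 9.0
      vertex 17.0 7.0 9.0
    endloop
  endfacet
  facet normal 0.0000 0.0000 1.0000
    outer loop
      vertex 0.0 0.0 9.0
      vertex 17.0 7.0 9.0
      vertex 5.0 7.0 9.0
    endloop
  endfacet
  facet normal 0.0000 0.0000 1.0000
    outer loop
      vertex 0.0 0.0 9.0
      vertex 5.0 7.0 9.0
      vertex 5.0 24.0 9.0
    endloop
  endfacet
  facet normal 0.0000 0.0000 1.0000
    outer loop
      vertex 0.0 0.0 9.0
      vertex 5.0 24.0 9.0
      vertex 0.0 24.0 9.0
    endloop
  endfacet
  facet normal 0.0000 -1.0000 0.0000
    outer loop
      vertex 0.0 0.0 0.0
      vertex 17.0 0.0 0.0
      vertex 17.0 0.0 9.0
    endloop
  endfacet
  facet normal 0.0000 -1.0000 0.0000
    outer loop
      vertex 0.0 0.0 0.0
      vertex 17.0 0.0 9.0
      vertex 0.0 0.0 9.0
    endloop
  endfacet
  facet normal 1.0000 0.0000 0.0000
    outer loop
      vertex 17.0 0.0 0.0
      vertex 17.0 7.0 0.0
      vertex 17.0 7.0 9.0
    endloop
  endfacet
  facet normal 1.0000 0.0000 0.0000
    outer loop
      vertex 17.0 0.0 0.0
      vertex 17.0 7.0 9.0
      vertex 17.0 0.0 9.0
    endloop
  endfacet
  facet normal 0.0000 1.0000 0.0000
    outer loop
      vertex 17.0 7.0 0.0
      vertex 5.0 7.0 0.0
      vertex 5.0 7.0 9.0
    endloop
  endfacet
  facet normal 0.0000 1.0000 0.0000
    outer loop
      vertex 17.0 7.0 0.0
      vertex 5.0 7.0 9.0
      vertex 17.0 7.0 9.0
    endloop
  endfacet
  facet normal 1.0000 0.0000 0.0000
    outer loop
      vertex 5.0 7.0 0.0
      vertex 5.0 24.0 0.0
      vertex 5.0 24.0 9.0
    endloop
  endfacet
  facet normal 1.0000 0.0000 0.0000
    outer loop
      vertex 5.0 7.0 0.0
      vertex 5.0 24.0 9.0
      vertex 5.0 7.0 9.0
    endloop
  endfacet
  facet normal 0.0000 1.0000 0.0000
    outer loop
      vertex 5.0 24.0 0.0
      vertex 0.0 24.0 0.0
      vertex 0.0 24.0 9.0
    endloop
  endfacet
  facet normal 0.0000 1.0000 0.0000
    outer loop
      vertex 5.0 24.0 0.0
      vertex 0.0 24.0 9.0
      vertex 5.0 24.0 9.0
    endloop
  endfacet
  facet normal -1.0000 0.0000 0.0000
    outer loop
      vertex 0.0 24.0 0.0
      vertex 0.0 0.0 0.0
      vertex 0.0 0.0 9.0
    endloop
  endfacet
  facet normal -1.0000 0.0000 0.0000
    outer loop
      vertex 0.0 24.0 0.0
      vertex 0.0 0.0 9.0
      vertex 0.0 24.0 9.0
    endloop
  endfacet
endsolid part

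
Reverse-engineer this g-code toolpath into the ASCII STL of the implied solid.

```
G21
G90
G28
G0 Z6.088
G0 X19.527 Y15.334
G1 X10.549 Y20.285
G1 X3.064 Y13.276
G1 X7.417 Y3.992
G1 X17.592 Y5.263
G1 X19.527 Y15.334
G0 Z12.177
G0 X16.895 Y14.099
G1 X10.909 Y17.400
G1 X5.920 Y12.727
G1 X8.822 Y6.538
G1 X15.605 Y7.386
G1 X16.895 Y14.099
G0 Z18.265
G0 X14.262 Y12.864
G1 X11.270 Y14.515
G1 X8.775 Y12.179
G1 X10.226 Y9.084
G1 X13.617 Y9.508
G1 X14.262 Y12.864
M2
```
solid part
  facet normal 0.0000 0.0000 -1.0000
    outer loop
      vertex 0.209 13.825 0.000
      vertex 10.188 23.170 0.000
      vertex 22.160 16.568 0.000
    endloop
  endfacet
  facet normal 0.0000 0.0000 -1.0000
    outer loop
      vertex 6.013 1.446 0.000
      vertex 0.209 13.825 0.000
      vertex 22.160 16.568 0.000
    endloop
  endfacet
  facet normal 0.0000 0.0000 -1.0000
    outer loop
      vertex 19.580 3.141 0.000
      vertex 6.013 1.446 0.000
      vertex 22.160 16.568 0.000
    endloop
  endfacet
  facet normal 0.4504 0.8168 0.3604
    outer loop
      vertex 22.160 16.568 0.000
      vertex 10.188 23.170 0.000
      vertex 11.630 11.630 24.354
    endloop
  endfacet
  facet normal -0.6376 0.6809 0.3604
    outer loop
      vertex 10.188 23.170 0.000
      vertex 0.209 13.825 0.000
      vertex 11.630 11.630 24.354
    endloop
  endfacet
  facet normal -0.8446 -0.3960 0.3604
    outer loop
      vertex 0.209 13.825 0.000
      vertex 6.013 1.446 0.000
      vertex 11.630 11.630 24.354
    endloop
  endfacet
  facet normal 0.1156 -0.9256 0.3604
    outer loop
      vertex 6.013 1.446 0.000
      vertex 19.580 3.141 0.000
      vertex 11.630 11.630 24.354
    endloop
  endfacet
  facet normal 0.9160 -0.1760 0.3604
    outer loop
      vertex 19.580 3.141 0.000
      vertex 22.160 16.568 0.000
      vertex 11.630 11.630 24.354
    endloop
  endfacet
endsolid part

The G0 Z moves step by Δz≈6.088 mm. The G1 loops shrink linearly with z, so the solid tapers from its base footprint up to z≈24.4. Closing with a flat bottom cap and the tapered top and triangulating gives 8 facets — a regular 5-sided pyramid, base circumscribed radius ≈ 11.6 mm, apex at z ≈ 24.4 mm.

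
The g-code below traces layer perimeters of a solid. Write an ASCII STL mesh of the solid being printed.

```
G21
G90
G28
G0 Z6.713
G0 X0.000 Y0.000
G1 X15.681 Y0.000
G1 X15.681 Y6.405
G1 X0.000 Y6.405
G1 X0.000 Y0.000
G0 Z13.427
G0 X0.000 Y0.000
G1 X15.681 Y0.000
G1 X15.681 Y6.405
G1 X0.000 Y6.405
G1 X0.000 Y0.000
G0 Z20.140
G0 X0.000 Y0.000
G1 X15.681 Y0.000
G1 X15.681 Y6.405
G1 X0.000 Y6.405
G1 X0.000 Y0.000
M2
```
solid part
  facet normal 0.0000 0.0000 -1.0000
    outer loop
      vertex 15.681 6.405 0.000
      vertex 15.681 0.000 0.000
      vertex 0.000 0.000 0.000
    endloop
  endfacet
  facet normal 0.0000 0.0000 -1.0000
    outer loop
      vertex 0.000 6.405 0.000
      vertex 15.681 6.405 0.000
      vertex 0.000 0.000 0.000
    endloop
  endfacet
  facet normal 0.0000 0.0000 1.0000
    outer loop
      vertex 0.000 0.000 20.140
      vertex 15.681 0.000 20.140
      vertex 15.681 6.405 20.140
    endloop
  endfacet
  facet normal 0.0000 0.0000 1.0000
    outer loop
      vertex 0.000 0.000 20.140
      vertex 15.681 6.405 20.140
      vertex 0.000 6.405 20.140
    endloop
  endfacet
  facet normal 0.0000 -1.0000 0.0000
    outer loop
      vertex 0.000 0.000 0.000
      vertex 15.681 0.000 0.000
      vertex 15.681 0.000 20.140
    endloop
  endfacet
  facet normal 0.0000 -1.0000 0.0000
    outer loop
      vertex 0.000 0.000 0.000
      vertex 15.681 0.000 20.140
      vertex 0.000 0.000 20.140
    endloop
  endfacet
  facet normal 0.0000 1.0000 0.0000
    outer loop
      vertex 15.681 6.405 20.140
      vertex 15.681 6.405 0.000
      vertex 0.000 6.405 0.000
    endloop
  endfacet
  facet normal 0.0000 1.0000 0.0000
    outer loop
      vertex 0.000 6.405 20.140
      vertex 15.681 6.405 20.140
      vertex 0.000 6.405 0.000
    endloop
  endfacet
  facet normal -1.0000 0.0000 0.0000
    outer loop
      vertex 0.000 6.405 20.140
      vertex 0.000 6.405 0.000
      vertex 0.000 0.000 0.000
    endloop
  endfacet
  facet normal -1.0000 0.0000 0.0000
    outer loop
      vertex 0.000 0.000 20.140
      vertex 0.000 6.405 20.140
      vertex 0.000 0.000 0.000
    endloop
  endfacet
  facet normal 1.0000 0.0000 0.0000
    outer loop
      vertex 15.681 0.000 0.000
      vertex 15.681 6.405 0.000
      vertex 15.681 6.405 20.140
    endloop
  endfacet
  facet normal 1.0000 0.0000 0.0000
    outer loop
      vertex 15.681 0.000 0.000
      vertex 15.681 6.405 20.140
      vertex 15.681 0.000 20.140
    endloop
  endfacet
endsolid part

The G0 Z moves step by Δz≈6.713 mm. Every layer's G1 loop is the same polygon, so the solid is a straight extrusion of it from z=0 to z≈20.1. Closing with flat bottom and top caps and triangulating gives 12 facets — a rectangular box, roughly 15.7 × 6.41 mm footprint and 20.1 mm tall.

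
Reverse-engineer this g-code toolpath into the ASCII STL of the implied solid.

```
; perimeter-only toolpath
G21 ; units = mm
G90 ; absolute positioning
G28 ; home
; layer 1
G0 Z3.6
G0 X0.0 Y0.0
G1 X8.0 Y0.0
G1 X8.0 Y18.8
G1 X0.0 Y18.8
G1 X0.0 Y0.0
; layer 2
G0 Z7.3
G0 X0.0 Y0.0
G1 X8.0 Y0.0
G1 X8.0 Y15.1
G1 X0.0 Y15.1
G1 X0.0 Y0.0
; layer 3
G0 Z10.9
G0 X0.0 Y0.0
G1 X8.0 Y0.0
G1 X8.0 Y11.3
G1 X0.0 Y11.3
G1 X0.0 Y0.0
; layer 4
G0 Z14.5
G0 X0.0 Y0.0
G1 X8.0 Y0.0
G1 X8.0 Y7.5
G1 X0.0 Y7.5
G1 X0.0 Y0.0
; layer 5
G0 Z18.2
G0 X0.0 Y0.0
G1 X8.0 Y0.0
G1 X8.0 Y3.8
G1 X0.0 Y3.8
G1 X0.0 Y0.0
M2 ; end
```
solid part
  facet normal 0.0000 0.0000 -1.0000
    outer loop
      vertex 8.0 22.6 0.0
      vertex 8.0 0.0 0.0
      vertex 0.0 0.0 0.0
    endloop
  endfacet
  facet normal 0.0000 0.0000 -1.0000
    outer loop
      vertex 0.0 22.6 0.0
      vertex 8.0 22.6 0.0
      vertex 0.0 0.0 0.0
    endloop
  endfacet
  facet normal 0.0000 -1.0000 0.0000
    outer loop
      vertex 0.0 0.0 0.0
      vertex 8.0 0.0 0.0
      vertex 8.0 0.0 21.8
    endloop
  endfacet
  facet normal 0.0000 -1.0000 0.0000
    outer loop
      vertex 0.0 0.0 0.0
      vertex 8.0 0.0 21.8
      vertex 0.0 0.0 21.8
    endloop
  endfacet
  facet normal 0.0000 0.6943 0.7197
    outer loop
      vertex 0.0 0.0 21.8
      vertex 8.0 0.0 21.8
      vertex 8.0 22.6 0.0
    endloop
  endfacet
  facet normal 0.0000 0.6943 0.7197
    outer loop
      vertex 0.0 0.0 21.8
      vertex 8.0 22.6 0.0
      vertex 0.0 22.6 0.0
    endloop
  endfacet
  facet normal -1.0000 0.0000 0.0000
    outer loop
      vertex 0.0 0.0 21.8
      vertex 0.0 22.6 0.0
      vertex 0.0 0.0 0.0
    endloop
  endfacet
  facet normal 1.0000 0.0000 0.0000
    outer loop
      vertex 8.0 0.0 0.0
      vertex 8.0 22.6 0.0
      vertex 8.0 0.0 21.8
    endloop
  endfacet
endsolid part

The G0 Z moves step by Δz≈3.6 mm. The G1 loops shrink linearly with z, so the solid tapers from its base footprint up to z≈21.8. Closing with a flat bottom cap and the tapered top and triangulating gives 8 facets — a wedge (ramp): 8 × 22.6 mm base, rising to 21.8 mm along the y=0 edge and sloping linearly to z=0 at y=22.6.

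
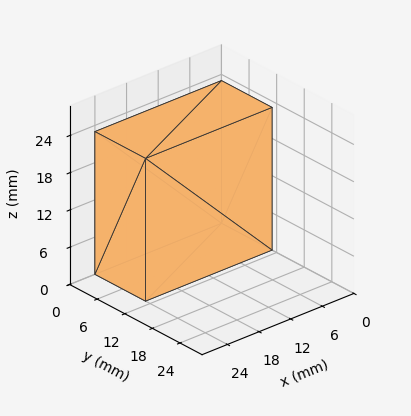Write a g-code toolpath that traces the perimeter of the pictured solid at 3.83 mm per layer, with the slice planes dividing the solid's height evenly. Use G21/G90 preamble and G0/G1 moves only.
Reading the render: the shape is a rectangular box, roughly 24 × 11 mm footprint and 23 mm tall (dimensions read to the nearest mm from the axis ticks). For the g-code, the solid's height is divided into equal slices at the stated Δz and each level perimeter traced with G1 moves after a G0 lift.

; perimeter-only toolpath
G21 ; units = mm
G90 ; absolute positioning
G28 ; home
; layer 1
G0 Z3.83
G0 X0.00 Y0.00
G1 X24.00 Y0.00
G1 X24.00 Y11.00
G1 X0.00 Y11.00
G1 X0.00 Y0.00
; layer 2
G0 Z7.67
G0 X0.00 Y0.00
G1 X24.00 Y0.00
G1 X24.00 Y11.00
G1 X0.00 Y11.00
G1 X0.00 Y0.00
; layer 3
G0 Z11.50
G0 X0.00 Y0.00
G1 X24.00 Y0.00
G1 X24.00 Y11.00
G1 X0.00 Y11.00
G1 X0.00 Y0.00
; layer 4
G0 Z15.33
G0 X0.00 Y0.00
G1 X24.00 Y0.00
G1 X24.00 Y11.00
G1 X0.00 Y11.00
G1 X0.00 Y0.00
; layer 5
G0 Z19.17
G0 X0.00 Y0.00
G1 X24.00 Y0.00
G1 X24.00 Y11.00
G1 X0.00 Y11.00
G1 X0.00 Y0.00
; layer 6
G0 Z23.00
G0 X0.00 Y0.00
G1 X24.00 Y0.00
G1 X24.00 Y11.00
G1 X0.00 Y11.00
G1 X0.00 Y0.00
M2 ; end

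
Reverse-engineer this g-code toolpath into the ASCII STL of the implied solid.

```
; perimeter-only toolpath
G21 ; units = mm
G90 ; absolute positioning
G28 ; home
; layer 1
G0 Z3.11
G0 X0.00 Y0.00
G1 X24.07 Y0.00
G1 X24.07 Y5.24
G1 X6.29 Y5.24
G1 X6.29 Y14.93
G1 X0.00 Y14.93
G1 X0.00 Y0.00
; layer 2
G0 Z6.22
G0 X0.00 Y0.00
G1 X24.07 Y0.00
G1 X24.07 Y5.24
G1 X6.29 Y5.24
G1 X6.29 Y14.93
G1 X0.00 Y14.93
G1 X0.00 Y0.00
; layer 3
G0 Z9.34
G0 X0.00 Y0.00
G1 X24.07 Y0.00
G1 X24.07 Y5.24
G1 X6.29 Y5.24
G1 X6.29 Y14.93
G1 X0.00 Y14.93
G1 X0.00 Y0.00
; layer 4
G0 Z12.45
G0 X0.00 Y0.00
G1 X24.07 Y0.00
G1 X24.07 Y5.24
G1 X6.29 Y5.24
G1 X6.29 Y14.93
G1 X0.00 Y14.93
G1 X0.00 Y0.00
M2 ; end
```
solid part
  facet normal 0.0000 0.0000 -1.0000
    outer loop
      vertex 24.07 5.24 0.00
      vertex 24.07 0.00 0.00
      vertex 0.00 0.00 0.00
    endloop
  endfacet
  facet normal 0.0000 0.0000 -1.0000
    outer loop
      vertex 6.29 5.24 0.00
      vertex 24.07 5.24 0.00
      vertex 0.00 0.00 0.00
    endloop
  endfacet
  facet normal 0.0000 0.0000 -1.0000
    outer loop
      vertex 6.29 14.93 0.00
      vertex 6.29 5.24 0.00
      vertex 0.00 0.00 0.00
    endloop
  endfacet
  facet normal 0.0000 0.0000 -1.0000
    outer loop
      vertex 0.00 14.93 0.00
      vertex 6.29 14.93 0.00
      vertex 0.00 0.00 0.00
    endloop
  endfacet
  facet normal 0.0000 0.0000 1.0000
    outer loop
      vertex 0.00 0.00 12.45
      vertex 24.07 0.00 12.45
      vertex 24.07 5.24 12.45
    endloop
  endfacet
  facet normal 0.0000 0.0000 1.0000
    outer loop
      vertex 0.00 0.00 12.45
      vertex 24.07 5.24 12.45
      vertex 6.29 5.24 12.45
    endloop
  endfacet
  facet normal 0.0000 0.0000 1.0000
    outer loop
      vertex 0.00 0.00 12.45
      vertex 6.29 5.24 12.45
      vertex 6.29 14.93 12.45
    endloop
  endfacet
  facet normal 0.0000 0.0000 1.0000
    outer loop
      vertex 0.00 0.00 12.45
      vertex 6.29 14.93 12.45
      vertex 0.00 14.93 12.45
    endloop
  endfacet
  facet normal 0.0000 -1.0000 0.0000
    outer loop
      vertex 0.00 0.00 0.00
      vertex 24.07 0.00 0.00
      vertex 24.07 0.00 12.45
    endloop
  endfacet
  facet normal 0.0000 -1.0000 0.0000
    outer loop
      vertex 0.00 0.00 0.00
      vertex 24.07 0.00 12.45
      vertex 0.00 0.00 12.45
    endloop
  endfacet
  facet normal 1.0000 0.0000 0.0000
    outer loop
      vertex 24.07 0.00 0.00
      vertex 24.07 5.24 0.00
      vertex 24.07 5.24 12.45
    endloop
  endfacet
  facet normal 1.0000 0.0000 0.0000
    outer loop
      vertex 24.07 0.00 0.00
      vertex 24.07 5.24 12.45
      vertex 24.07 0.00 12.45
    endloop
  endfacet
  facet normal 0.0000 1.0000 0.0000
    outer loop
      vertex 24.07 5.24 0.00
      vertex 6.29 5.24 0.00
      vertex 6.29 5.24 12.45
    endloop
  endfacet
  facet normal 0.0000 1.0000 0.0000
    outer loop
      vertex 24.07 5.24 0.00
      vertex 6.29 5.24 12.45
      vertex 24.07 5.24 12.45
    endloop
  endfacet
  facet normal 1.0000 0.0000 0.0000
    outer loop
      vertex 6.29 5.24 0.00
      vertex 6.29 14.93 0.00
      vertex 6.29 14.93 12.45
    endloop
  endfacet
  facet normal 1.0000 0.0000 0.0000
    outer loop
      vertex 6.29 5.24 0.00
      vertex 6.29 14.93 12.45
      vertex 6.29 5.24 12.45
    endloop
  endfacet
  facet normal 0.0000 1.0000 0.0000
    outer loop
      vertex 6.29 14.93 0.00
      vertex 0.00 14.93 0.00
      vertex 0.00 14.93 12.45
    endloop
  endfacet
  facet normal 0.0000 1.0000 0.0000
    outer loop
      vertex 6.29 14.93 0.00
      vertex 0.00 14.93 12.45
      vertex 6.29 14.93 12.45
    endloop
  endfacet
  facet normal -1.0000 0.0000 0.0000
    outer loop
      vertex 0.00 14.93 0.00
      vertex 0.00 0.00 0.00
      vertex 0.00 0.00 12.45
    endloop
  endfacet
  facet normal -1.0000 0.0000 0.0000
    outer loop
      vertex 0.00 14.93 0.00
      vertex 0.00 0.00 12.45
      vertex 0.00 14.93 12.45
    endloop
  endfacet
endsolid part

The G0 Z moves step by Δz≈3.11 mm. Every layer's G1 loop is the same polygon, so the solid is a straight extrusion of it from z=0 to z≈12.4. Closing with flat bottom and top caps and triangulating gives 20 facets — an L-shaped prism: outer 24.1 × 14.9 mm, arm thicknesses ≈ 5.24 mm (horizontal) and 6.29 mm (vertical), extruded 12.4 mm in z.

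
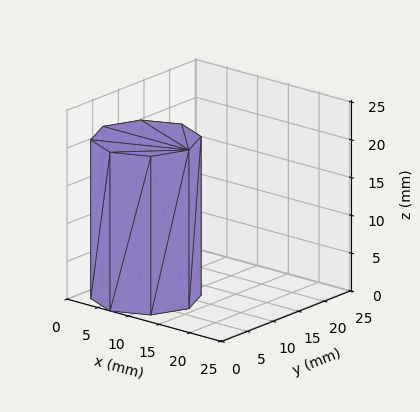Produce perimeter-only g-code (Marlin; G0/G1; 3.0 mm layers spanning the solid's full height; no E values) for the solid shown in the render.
Reading the render: the shape is a regular 8-sided prism (a cylinder approximated with 8 flat sides), circumscribed radius ≈ 7 mm, height ≈ 21 mm (dimensions read to the nearest mm from the axis ticks). For the g-code, the solid's height is divided into equal slices at the stated Δz and each level perimeter traced with G1 moves after a G0 lift.

; perimeter-only toolpath
G21 ; units = mm
G90 ; absolute positioning
G28 ; home
; layer 1
G0 Z3.0
G0 X14.0 Y7.0
G1 X11.9 Y11.9
G1 X7.0 Y14.0
G1 X2.1 Y11.9
G1 X0.0 Y7.0
G1 X2.1 Y2.1
G1 X7.0 Y0.0
G1 X11.9 Y2.1
G1 X14.0 Y7.0
; layer 2
G0 Z6.0
G0 X14.0 Y7.0
G1 X11.9 Y11.9
G1 X7.0 Y14.0
G1 X2.1 Y11.9
G1 X0.0 Y7.0
G1 X2.1 Y2.1
G1 X7.0 Y0.0
G1 X11.9 Y2.1
G1 X14.0 Y7.0
; layer 3
G0 Z9.0
G0 X14.0 Y7.0
G1 X11.9 Y11.9
G1 X7.0 Y14.0
G1 X2.1 Y11.9
G1 X0.0 Y7.0
G1 X2.1 Y2.1
G1 X7.0 Y0.0
G1 X11.9 Y2.1
G1 X14.0 Y7.0
; layer 4
G0 Z12.0
G0 X14.0 Y7.0
G1 X11.9 Y11.9
G1 X7.0 Y14.0
G1 X2.1 Y11.9
G1 X0.0 Y7.0
G1 X2.1 Y2.1
G1 X7.0 Y0.0
G1 X11.9 Y2.1
G1 X14.0 Y7.0
; layer 5
G0 Z15.0
G0 X14.0 Y7.0
G1 X11.9 Y11.9
G1 X7.0 Y14.0
G1 X2.1 Y11.9
G1 X0.0 Y7.0
G1 X2.1 Y2.1
G1 X7.0 Y0.0
G1 X11.9 Y2.1
G1 X14.0 Y7.0
; layer 6
G0 Z18.0
G0 X14.0 Y7.0
G1 X11.9 Y11.9
G1 X7.0 Y14.0
G1 X2.1 Y11.9
G1 X0.0 Y7.0
G1 X2.1 Y2.1
G1 X7.0 Y0.0
G1 X11.9 Y2.1
G1 X14.0 Y7.0
; layer 7
G0 Z21.0
G0 X14.0 Y7.0
G1 X11.9 Y11.9
G1 X7.0 Y14.0
G1 X2.1 Y11.9
G1 X0.0 Y7.0
G1 X2.1 Y2.1
G1 X7.0 Y0.0
G1 X11.9 Y2.1
G1 X14.0 Y7.0
M2 ; end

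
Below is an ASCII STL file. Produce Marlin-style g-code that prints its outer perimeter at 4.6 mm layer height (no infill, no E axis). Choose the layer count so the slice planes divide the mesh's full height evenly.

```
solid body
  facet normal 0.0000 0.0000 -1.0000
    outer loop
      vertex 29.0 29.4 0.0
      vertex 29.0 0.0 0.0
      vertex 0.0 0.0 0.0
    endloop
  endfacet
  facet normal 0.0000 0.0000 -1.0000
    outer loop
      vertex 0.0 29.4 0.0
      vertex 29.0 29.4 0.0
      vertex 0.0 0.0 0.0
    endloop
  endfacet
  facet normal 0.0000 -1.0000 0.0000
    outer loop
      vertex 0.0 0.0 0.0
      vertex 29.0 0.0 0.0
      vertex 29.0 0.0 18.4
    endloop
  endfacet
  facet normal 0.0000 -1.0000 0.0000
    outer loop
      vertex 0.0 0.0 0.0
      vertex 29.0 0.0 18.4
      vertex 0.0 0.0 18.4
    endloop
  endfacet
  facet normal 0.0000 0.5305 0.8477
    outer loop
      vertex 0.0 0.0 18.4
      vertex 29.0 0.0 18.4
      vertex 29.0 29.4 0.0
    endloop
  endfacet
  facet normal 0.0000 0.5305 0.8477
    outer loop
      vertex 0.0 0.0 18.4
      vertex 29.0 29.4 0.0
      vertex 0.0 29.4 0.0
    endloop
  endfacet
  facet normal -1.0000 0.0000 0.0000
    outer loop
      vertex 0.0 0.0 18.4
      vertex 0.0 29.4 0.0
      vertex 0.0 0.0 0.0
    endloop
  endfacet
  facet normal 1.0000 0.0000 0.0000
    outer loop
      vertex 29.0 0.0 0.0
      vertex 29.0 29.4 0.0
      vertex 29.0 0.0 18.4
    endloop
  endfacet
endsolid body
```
; perimeter-only toolpath
G21 ; units = mm
G90 ; absolute positioning
G28 ; home
; layer 1
G0 Z4.6
G0 X0.0 Y0.0
G1 X29.0 Y0.0
G1 X29.0 Y22.0
G1 X0.0 Y22.0
G1 X0.0 Y0.0
; layer 2
G0 Z9.2
G0 X0.0 Y0.0
G1 X29.0 Y0.0
G1 X29.0 Y14.7
G1 X0.0 Y14.7
G1 X0.0 Y0.0
; layer 3
G0 Z13.8
G0 X0.0 Y0.0
G1 X29.0 Y0.0
G1 X29.0 Y7.3
G1 X0.0 Y7.3
G1 X0.0 Y0.0
M2 ; end

The solid is a wedge (ramp): 29 × 29.4 mm base, rising to 18.4 mm along the y=0 edge and sloping linearly to z=0 at y=29.4. Slicing at Δz = 4.6 mm — 4 equal slices spanning the solid's height, so layer i sits at z = i·h/4 — gives 3 non-empty perimeters. Each is a 4-segment closed polygon; G0 lifts to the layer z and rapids to the start vertex, then G1 traces the edges. The cross-section shrinks linearly with z (the slice at the apex is degenerate and omitted).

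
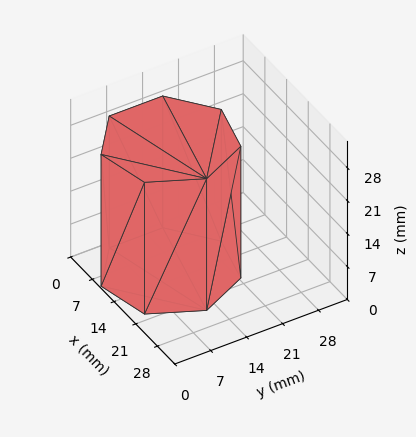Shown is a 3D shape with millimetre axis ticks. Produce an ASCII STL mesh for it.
Reading the render: the shape is a regular 7-sided prism (a cylinder approximated with 7 flat sides), circumscribed radius ≈ 12 mm, height ≈ 28 mm (dimensions read to the nearest mm from the axis ticks). For the STL, each face is triangulated and given an outward normal.

solid part
  facet normal 0.0000 0.0000 -1.0000
    outer loop
      vertex 9.330 23.699 0.000
      vertex 19.482 21.382 0.000
      vertex 24.000 12.000 0.000
    endloop
  endfacet
  facet normal 0.0000 0.0000 -1.0000
    outer loop
      vertex 1.188 17.207 0.000
      vertex 9.330 23.699 0.000
      vertex 24.000 12.000 0.000
    endloop
  endfacet
  facet normal 0.0000 0.0000 -1.0000
    outer loop
      vertex 1.188 6.793 0.000
      vertex 1.188 17.207 0.000
      vertex 24.000 12.000 0.000
    endloop
  endfacet
  facet normal 0.0000 0.0000 -1.0000
    outer loop
      vertex 9.330 0.301 0.000
      vertex 1.188 6.793 0.000
      vertex 24.000 12.000 0.000
    endloop
  endfacet
  facet normal 0.0000 0.0000 -1.0000
    outer loop
      vertex 19.482 2.618 0.000
      vertex 9.330 0.301 0.000
      vertex 24.000 12.000 0.000
    endloop
  endfacet
  facet normal 0.0000 0.0000 1.0000
    outer loop
      vertex 24.000 12.000 28.000
      vertex 19.482 21.382 28.000
      vertex 9.330 23.699 28.000
    endloop
  endfacet
  facet normal 0.0000 0.0000 1.0000
    outer loop
      vertex 24.000 12.000 28.000
      vertex 9.330 23.699 28.000
      vertex 1.188 17.207 28.000
    endloop
  endfacet
  facet normal 0.0000 0.0000 1.0000
    outer loop
      vertex 24.000 12.000 28.000
      vertex 1.188 17.207 28.000
      vertex 1.188 6.793 28.000
    endloop
  endfacet
  facet normal 0.0000 0.0000 1.0000
    outer loop
      vertex 24.000 12.000 28.000
      vertex 1.188 6.793 28.000
      vertex 9.330 0.301 28.000
    endloop
  endfacet
  facet normal 0.0000 0.0000 1.0000
    outer loop
      vertex 24.000 12.000 28.000
      vertex 9.330 0.301 28.000
      vertex 19.482 2.618 28.000
    endloop
  endfacet
  facet normal 0.9010 0.4339 0.0000
    outer loop
      vertex 24.000 12.000 0.000
      vertex 19.482 21.382 0.000
      vertex 19.482 21.382 28.000
    endloop
  endfacet
  facet normal 0.9010 0.4339 0.0000
    outer loop
      vertex 24.000 12.000 0.000
      vertex 19.482 21.382 28.000
      vertex 24.000 12.000 28.000
    endloop
  endfacet
  facet normal 0.2225 0.9749 0.0000
    outer loop
      vertex 19.482 21.382 0.000
      vertex 9.330 23.699 0.000
      vertex 9.330 23.699 28.000
    endloop
  endfacet
  facet normal 0.2225 0.9749 0.0000
    outer loop
      vertex 19.482 21.382 0.000
      vertex 9.330 23.699 28.000
      vertex 19.482 21.382 28.000
    endloop
  endfacet
  facet normal -0.6234 0.7819 0.0000
    outer loop
      vertex 9.330 23.699 0.000
      vertex 1.188 17.207 0.000
      vertex 1.188 17.207 28.000
    endloop
  endfacet
  facet normal -0.6234 0.7819 0.0000
    outer loop
      vertex 9.330 23.699 0.000
      vertex 1.188 17.207 28.000
      vertex 9.330 23.699 28.000
    endloop
  endfacet
  facet normal -1.0000 0.0000 0.0000
    outer loop
      vertex 1.188 17.207 0.000
      vertex 1.188 6.793 0.000
      vertex 1.188 6.793 28.000
    endloop
  endfacet
  facet normal -1.0000 0.0000 0.0000
    outer loop
      vertex 1.188 17.207 0.000
      vertex 1.188 6.793 28.000
      vertex 1.188 17.207 28.000
    endloop
  endfacet
  facet normal -0.6234 -0.7819 0.0000
    outer loop
      vertex 1.188 6.793 0.000
      vertex 9.330 0.301 0.000
      vertex 9.330 0.301 28.000
    endloop
  endfacet
  facet normal -0.6234 -0.7819 0.0000
    outer loop
      vertex 1.188 6.793 0.000
      vertex 9.330 0.301 28.000
      vertex 1.188 6.793 28.000
    endloop
  endfacet
  facet normal 0.2225 -0.9749 0.0000
    outer loop
      vertex 9.330 0.301 0.000
      vertex 19.482 2.618 0.000
      vertex 19.482 2.618 28.000
    endloop
  endfacet
  facet normal 0.2225 -0.9749 0.0000
    outer loop
      vertex 9.330 0.301 0.000
      vertex 19.482 2.618 28.000
      vertex 9.330 0.301 28.000
    endloop
  endfacet
  facet normal 0.9010 -0.4339 0.0000
    outer loop
      vertex 19.482 2.618 0.000
      vertex 24.000 12.000 0.000
      vertex 24.000 12.000 28.000
    endloop
  endfacet
  facet normal 0.9010 -0.4339 0.0000
    outer loop
      vertex 19.482 2.618 0.000
      vertex 24.000 12.000 28.000
      vertex 19.482 2.618 28.000
    endloop
  endfacet
endsolid part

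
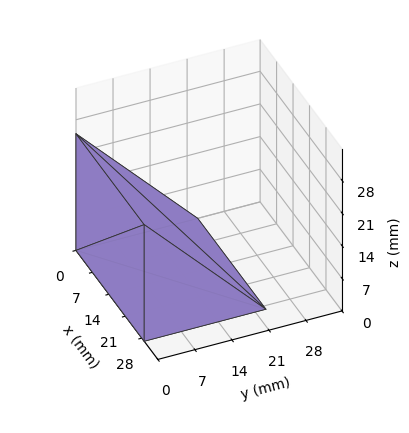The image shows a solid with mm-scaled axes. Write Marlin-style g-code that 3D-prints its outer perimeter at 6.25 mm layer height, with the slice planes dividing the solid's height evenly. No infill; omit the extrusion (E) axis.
Reading the render: the shape is a wedge (ramp): 29 × 23 mm base, rising to 25 mm along the y=0 edge and sloping linearly to z=0 at y=23 (dimensions read to the nearest mm from the axis ticks). For the g-code, the solid's height is divided into equal slices at the stated Δz and each level perimeter traced with G1 moves after a G0 lift.

; perimeter-only toolpath
G21 ; units = mm
G90 ; absolute positioning
G28 ; home
; layer 1
G0 Z6.25
G0 X0.00 Y0.00
G1 X29.00 Y0.00
G1 X29.00 Y17.25
G1 X0.00 Y17.25
G1 X0.00 Y0.00
; layer 2
G0 Z12.50
G0 X0.00 Y0.00
G1 X29.00 Y0.00
G1 X29.00 Y11.50
G1 X0.00 Y11.50
G1 X0.00 Y0.00
; layer 3
G0 Z18.75
G0 X0.00 Y0.00
G1 X29.00 Y0.00
G1 X29.00 Y5.75
G1 X0.00 Y5.75
G1 X0.00 Y0.00
M2 ; end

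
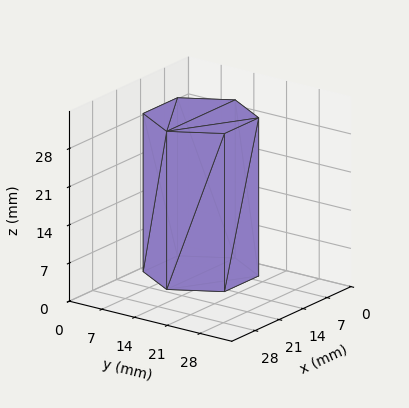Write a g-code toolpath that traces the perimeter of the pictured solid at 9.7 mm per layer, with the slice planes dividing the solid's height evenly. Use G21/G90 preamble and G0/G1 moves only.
Reading the render: the shape is a regular 6-sided prism (a cylinder approximated with 6 flat sides), circumscribed radius ≈ 10 mm, height ≈ 29 mm (dimensions read to the nearest mm from the axis ticks). For the g-code, the solid's height is divided into equal slices at the stated Δz and each level perimeter traced with G1 moves after a G0 lift.

; perimeter-only toolpath
G21 ; units = mm
G90 ; absolute positioning
G28 ; home
; layer 1
G0 Z9.7
G0 X20.0 Y10.0
G1 X15.0 Y18.7
G1 X5.0 Y18.7
G1 X0.0 Y10.0
G1 X5.0 Y1.3
G1 X15.0 Y1.3
G1 X20.0 Y10.0
; layer 2
G0 Z19.3
G0 X20.0 Y10.0
G1 X15.0 Y18.7
G1 X5.0 Y18.7
G1 X0.0 Y10.0
G1 X5.0 Y1.3
G1 X15.0 Y1.3
G1 X20.0 Y10.0
; layer 3
G0 Z29.0
G0 X20.0 Y10.0
G1 X15.0 Y18.7
G1 X5.0 Y18.7
G1 X0.0 Y10.0
G1 X5.0 Y1.3
G1 X15.0 Y1.3
G1 X20.0 Y10.0
M2 ; end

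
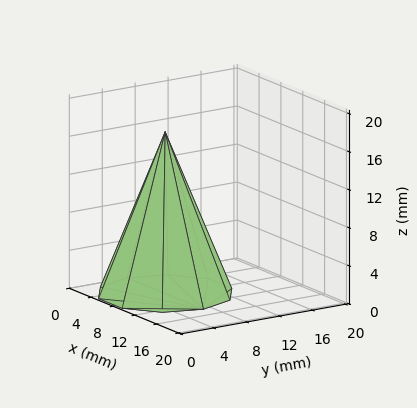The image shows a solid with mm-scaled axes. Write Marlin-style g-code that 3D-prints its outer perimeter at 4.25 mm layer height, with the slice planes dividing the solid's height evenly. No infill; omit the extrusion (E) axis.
Reading the render: the shape is a regular 10-sided pyramid, base circumscribed radius ≈ 7 mm, apex at z ≈ 17 mm (dimensions read to the nearest mm from the axis ticks). For the g-code, the solid's height is divided into equal slices at the stated Δz and each level perimeter traced with G1 moves after a G0 lift.

; perimeter-only toolpath
G21 ; units = mm
G90 ; absolute positioning
G28 ; home
; layer 1
G0 Z4.25
G0 X12.25 Y7.00
G1 X11.25 Y10.08
G1 X8.62 Y12.00
G1 X5.38 Y12.00
G1 X2.75 Y10.08
G1 X1.75 Y7.00
G1 X2.75 Y3.92
G1 X5.38 Y2.00
G1 X8.62 Y2.00
G1 X11.25 Y3.92
G1 X12.25 Y7.00
; layer 2
G0 Z8.50
G0 X10.50 Y7.00
G1 X9.83 Y9.05
G1 X8.08 Y10.33
G1 X5.92 Y10.33
G1 X4.17 Y9.05
G1 X3.50 Y7.00
G1 X4.17 Y4.95
G1 X5.92 Y3.67
G1 X8.08 Y3.67
G1 X9.83 Y4.95
G1 X10.50 Y7.00
; layer 3
G0 Z12.75
G0 X8.75 Y7.00
G1 X8.41 Y8.03
G1 X7.54 Y8.66
G1 X6.46 Y8.66
G1 X5.58 Y8.03
G1 X5.25 Y7.00
G1 X5.58 Y5.97
G1 X6.46 Y5.33
G1 X7.54 Y5.33
G1 X8.41 Y5.97
G1 X8.75 Y7.00
M2 ; end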